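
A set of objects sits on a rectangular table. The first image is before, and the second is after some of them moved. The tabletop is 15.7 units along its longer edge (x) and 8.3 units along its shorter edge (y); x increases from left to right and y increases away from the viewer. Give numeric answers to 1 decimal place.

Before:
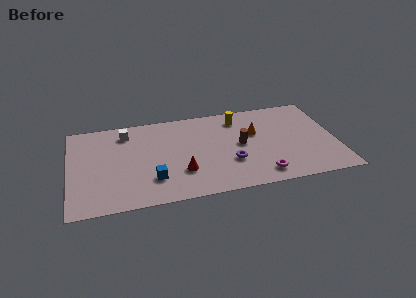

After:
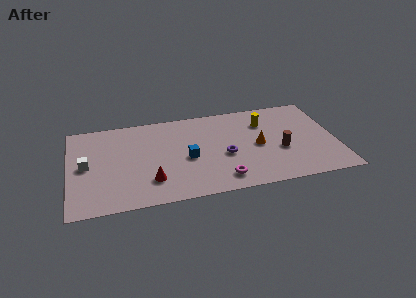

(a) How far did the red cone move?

1.8

The red cone was near (6.5, 2.5) before and (4.7, 2.1) after, so it travelled √(1.8² + 0.4²) ≈ 1.8 units.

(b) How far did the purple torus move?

0.8

The purple torus was near (9.4, 2.8) before and (9.1, 3.5) after, so it travelled √(0.3² + 0.7²) ≈ 0.8 units.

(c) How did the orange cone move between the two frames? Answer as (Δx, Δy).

(0.1, -1.2)

The orange cone was at about (11.0, 5.2) and moved to about (11.1, 4.0).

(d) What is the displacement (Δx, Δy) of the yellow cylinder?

(1.5, -0.7)

The yellow cylinder was at about (10.1, 6.8) and moved to about (11.6, 6.1).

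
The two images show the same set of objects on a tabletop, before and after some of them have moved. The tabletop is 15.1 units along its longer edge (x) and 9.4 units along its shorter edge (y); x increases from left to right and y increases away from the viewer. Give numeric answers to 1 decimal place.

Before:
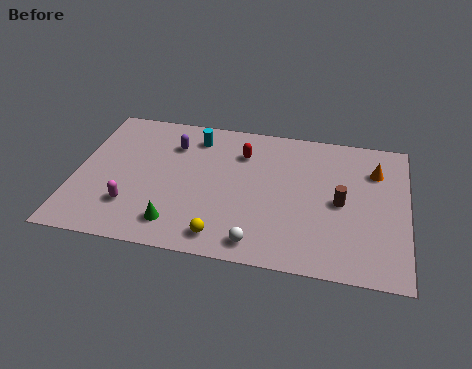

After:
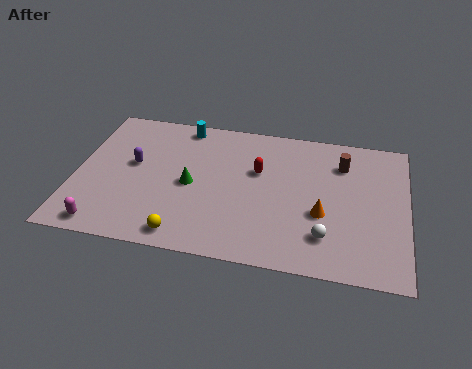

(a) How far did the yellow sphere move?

1.7

The yellow sphere moved from about (6.9, 1.3) to (5.2, 1.1), a distance of √(1.7² + 0.2²) ≈ 1.7.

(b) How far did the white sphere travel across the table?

3.2

From (8.5, 1.2) to (11.5, 2.2), the white sphere covered √(3.0² + 1.0²) ≈ 3.2 units.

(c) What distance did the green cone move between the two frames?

2.7

The green cone moved from about (4.8, 1.7) to (5.3, 4.4), a distance of √(0.5² + 2.7²) ≈ 2.7.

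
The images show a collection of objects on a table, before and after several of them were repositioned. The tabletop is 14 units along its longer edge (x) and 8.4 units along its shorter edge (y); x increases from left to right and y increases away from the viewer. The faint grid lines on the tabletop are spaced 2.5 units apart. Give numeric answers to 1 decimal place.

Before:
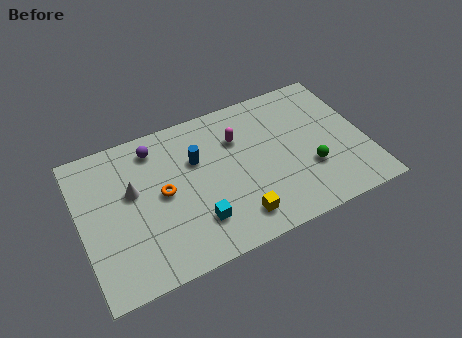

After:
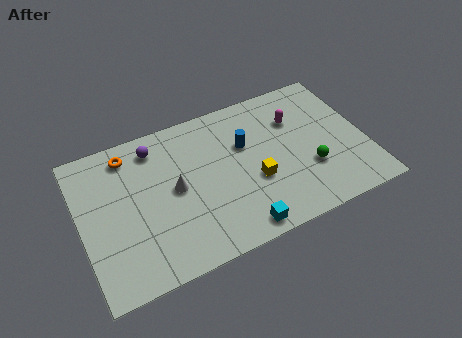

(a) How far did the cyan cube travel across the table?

2.2

From (5.4, 2.1) to (7.3, 0.9), the cyan cube covered √(1.9² + 1.2²) ≈ 2.2 units.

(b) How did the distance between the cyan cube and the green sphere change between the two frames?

-1.5

The distance was about 5.7 in the first image and 4.2 in the second, so they moved 1.5 units closer together.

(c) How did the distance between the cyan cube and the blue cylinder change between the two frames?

+1.2

Before: roughly 3.4 units apart; after: 4.6. That's 1.2 units further apart.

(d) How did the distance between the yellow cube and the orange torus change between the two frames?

+2.7

They were about 4.3 units apart before and 7.0 after — 2.7 units further apart.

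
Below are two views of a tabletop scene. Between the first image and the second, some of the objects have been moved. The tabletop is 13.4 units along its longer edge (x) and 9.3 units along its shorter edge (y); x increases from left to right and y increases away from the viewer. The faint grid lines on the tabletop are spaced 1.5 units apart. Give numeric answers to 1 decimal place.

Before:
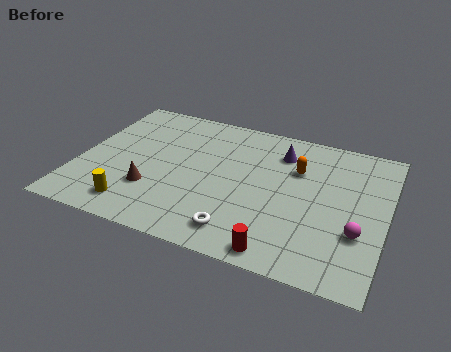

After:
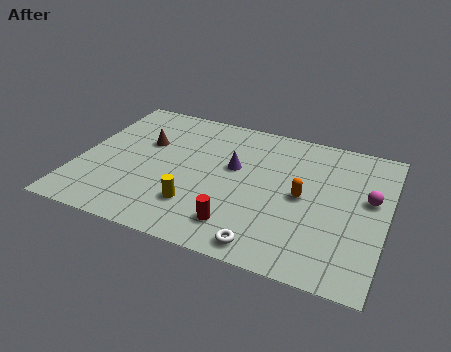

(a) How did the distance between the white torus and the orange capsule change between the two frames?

-1.4

They were about 5.2 units apart before and 3.8 after — 1.4 units closer together.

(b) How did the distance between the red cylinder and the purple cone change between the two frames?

-2.6

They were about 6.3 units apart before and 3.7 after — 2.6 units closer together.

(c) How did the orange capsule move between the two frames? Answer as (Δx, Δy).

(0.4, -1.7)

The orange capsule started near (9.4, 6.3) and ended near (9.8, 4.6).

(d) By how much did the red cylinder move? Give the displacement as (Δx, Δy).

(-1.9, 0.9)

The red cylinder started near (9.2, 0.9) and ended near (7.3, 1.8).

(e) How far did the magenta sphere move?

2.3

The magenta sphere moved from about (12.3, 3.1) to (12.6, 5.4), a distance of √(0.3² + 2.3²) ≈ 2.3.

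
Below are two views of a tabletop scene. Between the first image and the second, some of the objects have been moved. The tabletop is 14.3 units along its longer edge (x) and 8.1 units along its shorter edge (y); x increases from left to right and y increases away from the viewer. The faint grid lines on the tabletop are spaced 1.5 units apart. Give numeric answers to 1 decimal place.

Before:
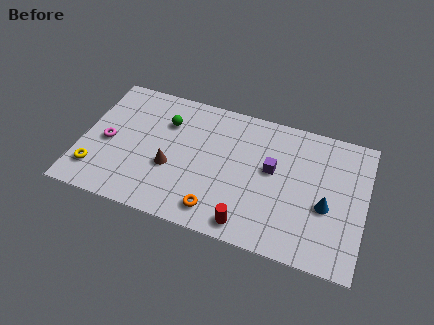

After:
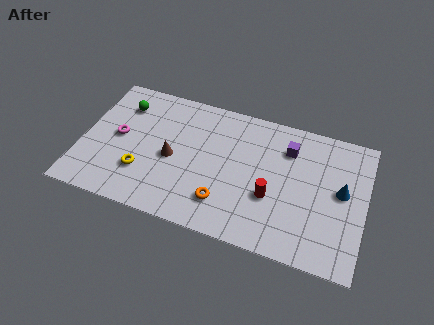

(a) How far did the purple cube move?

1.7

The purple cube moved from about (9.6, 4.6) to (10.3, 6.1), a distance of √(0.7² + 1.5²) ≈ 1.7.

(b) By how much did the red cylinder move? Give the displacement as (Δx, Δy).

(1.0, 2.0)

From the two frames, the red cylinder sits at roughly (8.7, 1.0) before and (9.7, 3.0) after.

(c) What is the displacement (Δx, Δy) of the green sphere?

(-2.3, 0.4)

From the two frames, the green sphere sits at roughly (4.1, 5.8) before and (1.8, 6.2) after.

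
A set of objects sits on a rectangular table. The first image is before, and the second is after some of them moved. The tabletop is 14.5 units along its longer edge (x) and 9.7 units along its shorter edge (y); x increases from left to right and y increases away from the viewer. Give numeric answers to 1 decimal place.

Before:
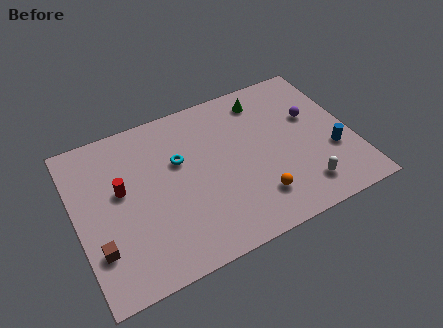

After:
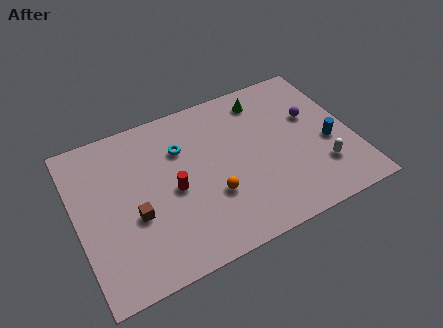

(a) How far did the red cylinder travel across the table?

2.8

The red cylinder was near (2.4, 5.6) before and (5.0, 4.5) after, so it travelled √(2.6² + 1.1²) ≈ 2.8 units.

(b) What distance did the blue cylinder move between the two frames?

0.6

The blue cylinder was near (13.3, 3.4) before and (13.2, 4.0) after, so it travelled √(0.1² + 0.6²) ≈ 0.6 units.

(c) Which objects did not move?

the purple sphere and the green cone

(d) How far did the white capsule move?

1.4

The white capsule was near (11.5, 1.8) before and (12.6, 2.6) after, so it travelled √(1.1² + 0.8²) ≈ 1.4 units.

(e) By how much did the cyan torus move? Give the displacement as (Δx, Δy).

(0.2, 0.7)

The cyan torus was at about (5.5, 6.1) and moved to about (5.7, 6.8).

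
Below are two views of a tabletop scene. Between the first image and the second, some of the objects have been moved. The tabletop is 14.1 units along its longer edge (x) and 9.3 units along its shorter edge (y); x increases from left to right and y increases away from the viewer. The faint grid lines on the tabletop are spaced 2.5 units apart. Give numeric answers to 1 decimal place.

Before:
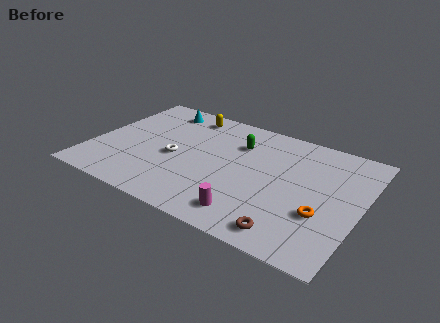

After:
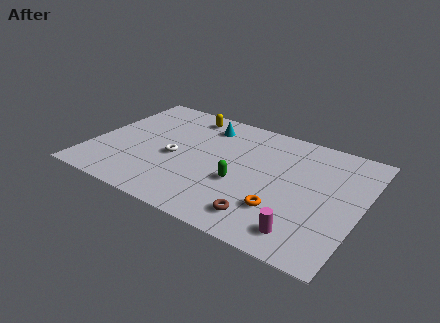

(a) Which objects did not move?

the yellow capsule and the white torus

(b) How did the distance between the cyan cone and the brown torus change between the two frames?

-3.3

They were about 10.4 units apart before and 7.1 after — 3.3 units closer together.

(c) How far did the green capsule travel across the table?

3.2

The green capsule moved from about (7.4, 6.7) to (8.0, 3.6), a distance of √(0.6² + 3.1²) ≈ 3.2.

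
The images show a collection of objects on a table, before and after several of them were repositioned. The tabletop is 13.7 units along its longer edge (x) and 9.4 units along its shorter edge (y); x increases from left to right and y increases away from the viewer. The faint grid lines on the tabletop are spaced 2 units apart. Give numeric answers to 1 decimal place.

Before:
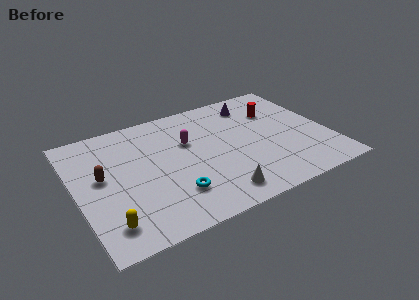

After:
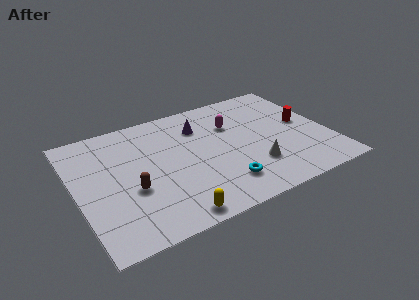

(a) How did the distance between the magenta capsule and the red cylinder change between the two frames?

-1.0

Before: roughly 5.0 units apart; after: 4.0. That's 1.0 units closer together.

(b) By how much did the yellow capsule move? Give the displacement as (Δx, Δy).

(3.3, -0.8)

The yellow capsule started near (1.3, 1.7) and ended near (4.6, 0.9).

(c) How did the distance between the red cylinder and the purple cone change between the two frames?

+4.3

Before: roughly 1.6 units apart; after: 5.9. That's 4.3 units further apart.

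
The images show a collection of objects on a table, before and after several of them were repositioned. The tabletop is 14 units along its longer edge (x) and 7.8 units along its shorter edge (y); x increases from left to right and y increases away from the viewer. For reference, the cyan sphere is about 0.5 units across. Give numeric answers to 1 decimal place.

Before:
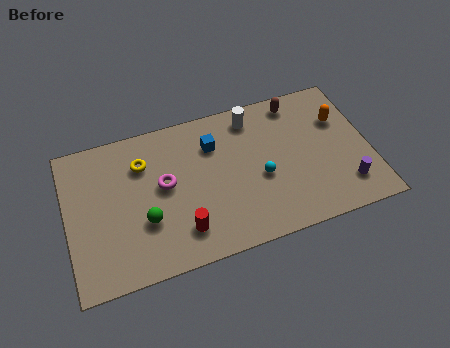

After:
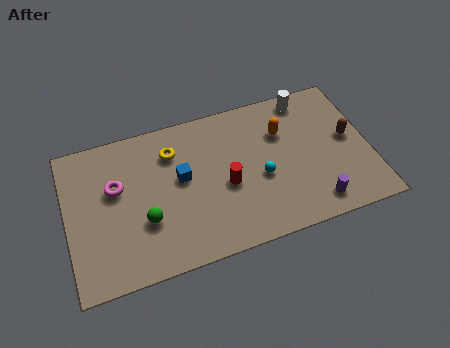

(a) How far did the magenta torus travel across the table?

2.3

The magenta torus was near (4.5, 4.3) before and (2.3, 4.8) after, so it travelled √(2.2² + 0.5²) ≈ 2.3 units.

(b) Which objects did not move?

the cyan sphere and the green sphere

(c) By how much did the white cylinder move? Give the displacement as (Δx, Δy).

(2.6, 0.3)

The white cylinder was at about (8.8, 6.6) and moved to about (11.4, 6.9).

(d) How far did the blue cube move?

2.1

The blue cube moved from about (6.9, 5.7) to (5.3, 4.4), a distance of √(1.6² + 1.3²) ≈ 2.1.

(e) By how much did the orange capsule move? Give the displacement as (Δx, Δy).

(-2.7, 0.1)

The orange capsule started near (12.8, 5.3) and ended near (10.1, 5.4).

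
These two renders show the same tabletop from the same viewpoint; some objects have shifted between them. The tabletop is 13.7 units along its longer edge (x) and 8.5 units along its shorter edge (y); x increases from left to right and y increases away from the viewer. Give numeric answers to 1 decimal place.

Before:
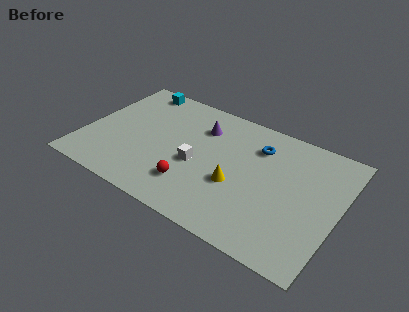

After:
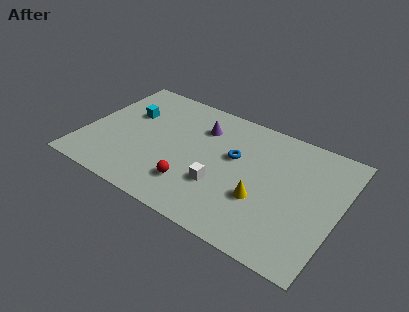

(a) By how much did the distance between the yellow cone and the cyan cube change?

+0.5

They were about 7.6 units apart before and 8.1 after — 0.5 units further apart.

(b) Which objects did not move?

the purple cone and the red sphere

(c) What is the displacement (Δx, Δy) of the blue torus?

(-1.1, -1.3)

The blue torus was at about (9.1, 6.4) and moved to about (8.0, 5.1).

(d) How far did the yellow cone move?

1.4

The yellow cone moved from about (8.4, 3.3) to (9.8, 3.0), a distance of √(1.4² + 0.3²) ≈ 1.4.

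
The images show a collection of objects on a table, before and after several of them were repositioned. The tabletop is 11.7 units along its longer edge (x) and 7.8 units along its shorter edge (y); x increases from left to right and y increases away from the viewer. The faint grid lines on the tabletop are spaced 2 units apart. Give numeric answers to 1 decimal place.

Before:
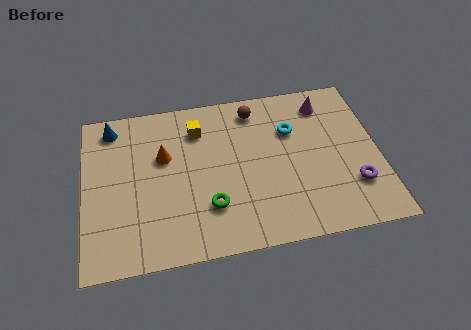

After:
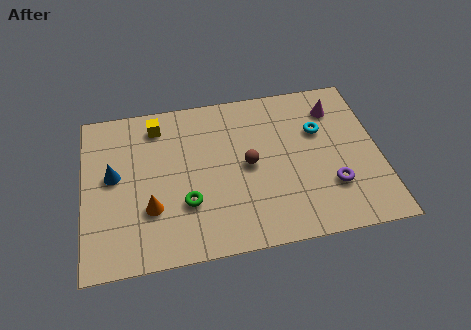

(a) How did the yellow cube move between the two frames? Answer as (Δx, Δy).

(-1.6, 0.5)

The yellow cube was at about (4.6, 6.0) and moved to about (3.0, 6.5).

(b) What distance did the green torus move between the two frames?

0.9

The green torus moved from about (4.9, 2.2) to (4.0, 2.5), a distance of √(0.9² + 0.3²) ≈ 0.9.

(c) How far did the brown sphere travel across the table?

2.7

From (6.9, 6.6) to (6.5, 3.9), the brown sphere covered √(0.4² + 2.7²) ≈ 2.7 units.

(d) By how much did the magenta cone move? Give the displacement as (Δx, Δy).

(0.4, -0.3)

The magenta cone was at about (9.7, 6.4) and moved to about (10.1, 6.1).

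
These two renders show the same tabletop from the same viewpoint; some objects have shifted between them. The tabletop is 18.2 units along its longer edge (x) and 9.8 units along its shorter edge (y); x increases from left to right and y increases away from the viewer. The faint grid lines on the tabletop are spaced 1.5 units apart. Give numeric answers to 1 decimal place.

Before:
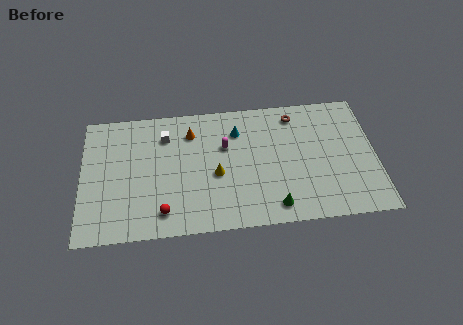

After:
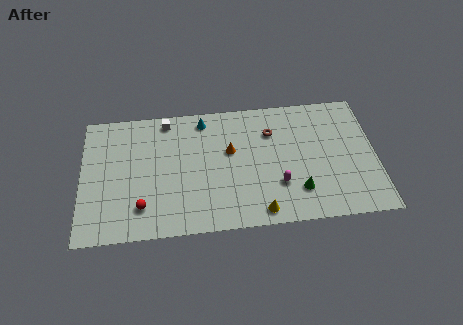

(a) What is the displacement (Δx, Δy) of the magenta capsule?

(3.2, -3.3)

The magenta capsule was at about (8.9, 6.3) and moved to about (12.1, 3.0).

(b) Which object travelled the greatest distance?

the magenta capsule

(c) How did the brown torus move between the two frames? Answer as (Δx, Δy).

(-1.5, -1.2)

The brown torus started near (13.3, 8.3) and ended near (11.8, 7.1).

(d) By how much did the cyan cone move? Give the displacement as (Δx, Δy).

(-2.1, 1.1)

The cyan cone started near (9.7, 7.4) and ended near (7.6, 8.5).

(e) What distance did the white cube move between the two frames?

1.2

The white cube was near (5.2, 7.5) before and (5.3, 8.7) after, so it travelled √(0.1² + 1.2²) ≈ 1.2 units.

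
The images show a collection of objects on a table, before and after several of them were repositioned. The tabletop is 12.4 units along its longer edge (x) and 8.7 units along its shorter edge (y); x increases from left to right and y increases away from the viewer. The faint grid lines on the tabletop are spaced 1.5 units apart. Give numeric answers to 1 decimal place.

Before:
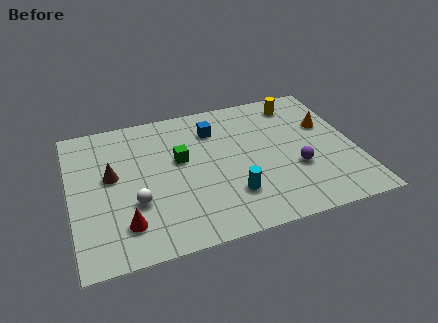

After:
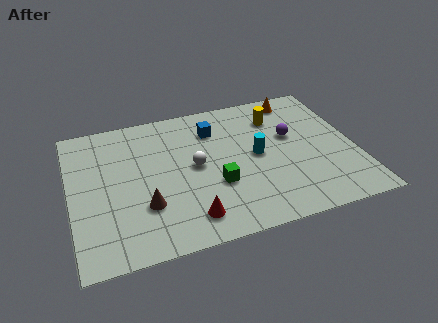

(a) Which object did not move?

the blue cube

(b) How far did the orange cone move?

2.4

From (11.3, 5.5) to (10.2, 7.6), the orange cone covered √(1.1² + 2.1²) ≈ 2.4 units.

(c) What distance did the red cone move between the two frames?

2.7

From (2.2, 1.9) to (4.9, 1.5), the red cone covered √(2.7² + 0.4²) ≈ 2.7 units.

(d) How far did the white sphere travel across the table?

3.1

From (2.7, 3.0) to (5.4, 4.5), the white sphere covered √(2.7² + 1.5²) ≈ 3.1 units.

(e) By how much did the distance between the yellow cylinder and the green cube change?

-1.2

They were about 5.8 units apart before and 4.6 after — 1.2 units closer together.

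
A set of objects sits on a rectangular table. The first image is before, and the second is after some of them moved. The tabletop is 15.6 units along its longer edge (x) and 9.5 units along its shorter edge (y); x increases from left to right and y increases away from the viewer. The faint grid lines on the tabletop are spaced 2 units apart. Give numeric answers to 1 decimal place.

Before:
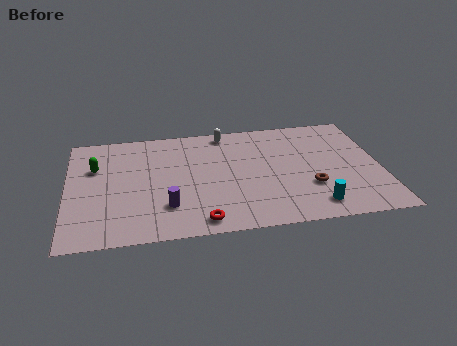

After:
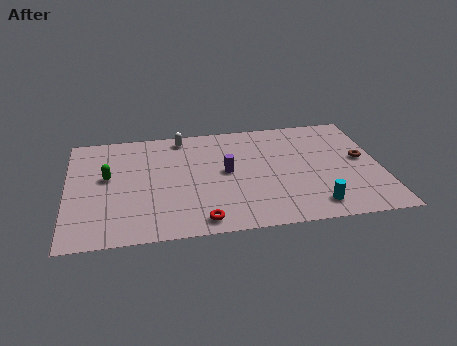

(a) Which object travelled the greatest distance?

the purple cylinder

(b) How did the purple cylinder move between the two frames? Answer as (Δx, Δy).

(3.0, 2.5)

The purple cylinder started near (4.9, 2.5) and ended near (7.9, 5.0).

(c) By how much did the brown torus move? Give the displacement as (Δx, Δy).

(2.7, 2.0)

The brown torus started near (12.0, 3.1) and ended near (14.7, 5.1).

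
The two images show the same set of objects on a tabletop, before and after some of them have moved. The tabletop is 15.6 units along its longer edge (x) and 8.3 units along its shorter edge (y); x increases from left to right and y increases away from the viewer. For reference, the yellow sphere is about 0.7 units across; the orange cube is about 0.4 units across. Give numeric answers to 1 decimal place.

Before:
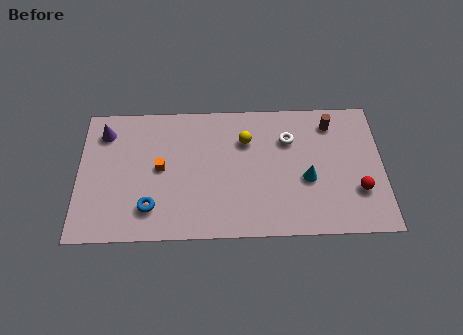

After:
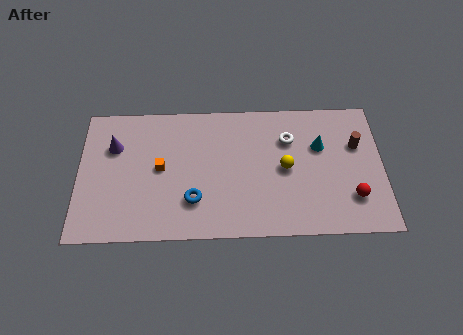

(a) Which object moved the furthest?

the yellow sphere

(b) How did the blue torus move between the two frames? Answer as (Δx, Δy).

(2.2, 0.4)

From the two frames, the blue torus sits at roughly (3.7, 1.9) before and (5.9, 2.3) after.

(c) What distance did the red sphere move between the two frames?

0.5

The red sphere moved from about (14.3, 2.6) to (14.0, 2.2), a distance of √(0.3² + 0.4²) ≈ 0.5.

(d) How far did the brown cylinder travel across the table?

1.9

The brown cylinder was near (13.0, 6.8) before and (14.3, 5.4) after, so it travelled √(1.3² + 1.4²) ≈ 1.9 units.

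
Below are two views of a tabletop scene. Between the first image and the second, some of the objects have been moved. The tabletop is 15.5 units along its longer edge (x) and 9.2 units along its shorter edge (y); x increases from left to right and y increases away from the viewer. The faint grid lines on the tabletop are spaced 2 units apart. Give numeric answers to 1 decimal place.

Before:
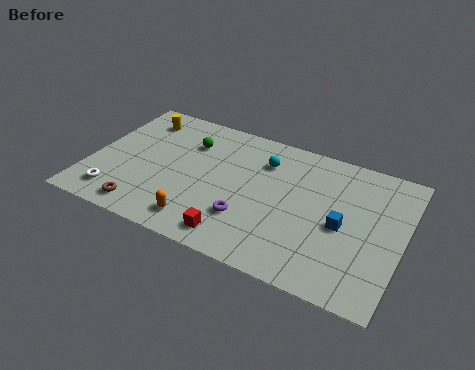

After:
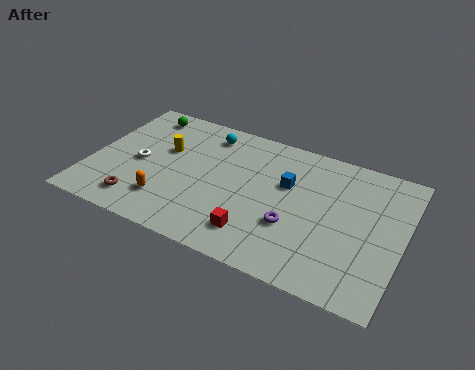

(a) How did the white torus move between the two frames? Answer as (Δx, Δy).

(0.8, 2.7)

The white torus started near (1.6, 1.6) and ended near (2.4, 4.3).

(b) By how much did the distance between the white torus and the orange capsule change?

-1.6

They were about 4.3 units apart before and 2.7 after — 1.6 units closer together.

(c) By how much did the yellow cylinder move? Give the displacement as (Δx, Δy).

(1.6, -1.8)

From the two frames, the yellow cylinder sits at roughly (1.9, 7.5) before and (3.5, 5.7) after.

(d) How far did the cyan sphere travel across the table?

3.1

The cyan sphere moved from about (8.4, 6.9) to (5.4, 7.7), a distance of √(3.0² + 0.8²) ≈ 3.1.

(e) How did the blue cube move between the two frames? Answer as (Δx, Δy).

(-2.9, 1.6)

From the two frames, the blue cube sits at roughly (12.6, 4.2) before and (9.7, 5.8) after.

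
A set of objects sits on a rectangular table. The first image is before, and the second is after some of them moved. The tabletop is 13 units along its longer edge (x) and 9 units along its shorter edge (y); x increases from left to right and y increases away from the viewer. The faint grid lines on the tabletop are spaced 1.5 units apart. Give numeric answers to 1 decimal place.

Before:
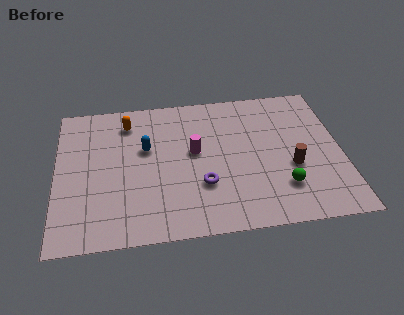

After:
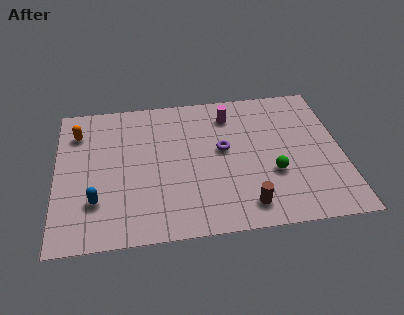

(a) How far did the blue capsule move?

3.8

From (4.1, 5.5) to (1.8, 2.5), the blue capsule covered √(2.3² + 3.0²) ≈ 3.8 units.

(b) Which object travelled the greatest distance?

the blue capsule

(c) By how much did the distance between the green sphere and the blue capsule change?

+1.1

The distance was about 6.9 in the first image and 8.0 in the second, so they moved 1.1 units further apart.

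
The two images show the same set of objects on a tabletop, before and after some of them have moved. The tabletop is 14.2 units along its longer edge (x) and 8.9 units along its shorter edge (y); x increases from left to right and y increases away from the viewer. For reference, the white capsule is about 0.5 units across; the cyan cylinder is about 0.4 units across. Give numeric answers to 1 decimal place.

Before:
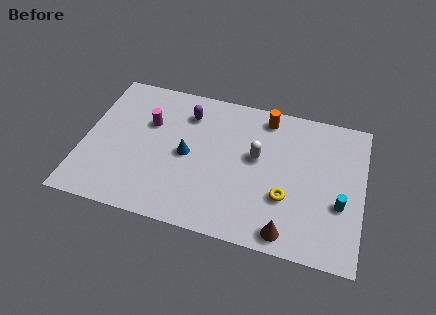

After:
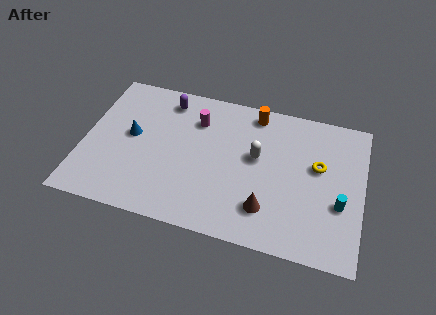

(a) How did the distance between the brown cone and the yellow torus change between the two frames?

+2.0

They were about 2.0 units apart before and 4.0 after — 2.0 units further apart.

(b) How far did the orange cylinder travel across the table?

0.6

The orange cylinder moved from about (9.1, 7.7) to (8.5, 7.8), a distance of √(0.6² + 0.1²) ≈ 0.6.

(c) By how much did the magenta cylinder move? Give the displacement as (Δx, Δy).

(2.4, 0.8)

From the two frames, the magenta cylinder sits at roughly (3.2, 5.8) before and (5.6, 6.6) after.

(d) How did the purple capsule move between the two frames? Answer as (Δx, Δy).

(-1.1, 0.6)

The purple capsule started near (5.1, 6.9) and ended near (4.0, 7.5).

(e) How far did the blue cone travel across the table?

2.9

From (5.3, 4.3) to (2.4, 4.8), the blue cone covered √(2.9² + 0.5²) ≈ 2.9 units.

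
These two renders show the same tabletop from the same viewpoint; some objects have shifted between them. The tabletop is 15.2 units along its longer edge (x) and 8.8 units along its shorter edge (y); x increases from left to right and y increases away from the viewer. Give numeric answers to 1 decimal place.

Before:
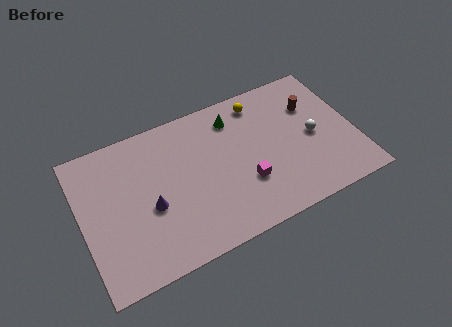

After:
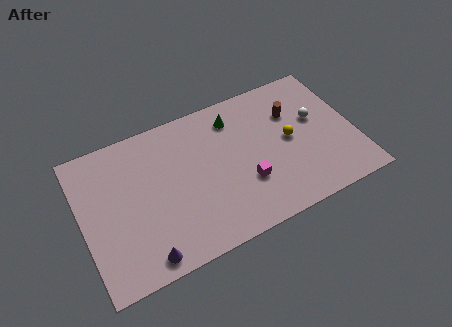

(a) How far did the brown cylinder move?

1.1

From (13.1, 6.1) to (12.0, 6.1), the brown cylinder covered √(1.1² + 0.0²) ≈ 1.1 units.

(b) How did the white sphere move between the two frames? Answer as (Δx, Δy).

(0.3, 1.0)

From the two frames, the white sphere sits at roughly (12.9, 4.2) before and (13.2, 5.2) after.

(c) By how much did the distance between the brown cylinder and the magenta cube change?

-0.8

The distance was about 5.3 in the first image and 4.5 in the second, so they moved 0.8 units closer together.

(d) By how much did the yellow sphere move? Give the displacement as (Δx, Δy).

(1.3, -3.0)

The yellow sphere was at about (10.3, 7.5) and moved to about (11.6, 4.5).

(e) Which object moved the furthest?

the yellow sphere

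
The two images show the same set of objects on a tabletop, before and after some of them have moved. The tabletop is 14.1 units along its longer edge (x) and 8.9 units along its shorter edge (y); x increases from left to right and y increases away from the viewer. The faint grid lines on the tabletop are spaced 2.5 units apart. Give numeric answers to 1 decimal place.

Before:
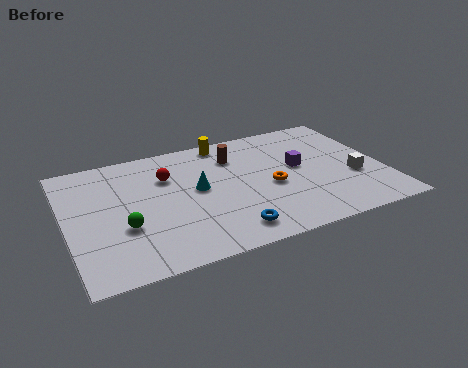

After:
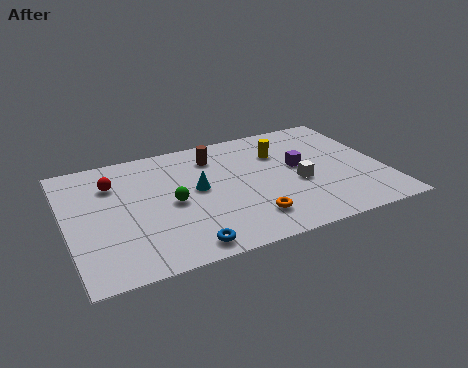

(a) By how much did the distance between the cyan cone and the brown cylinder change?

-0.3

Before: roughly 2.7 units apart; after: 2.4. That's 0.3 units closer together.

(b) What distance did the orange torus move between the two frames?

2.3

The orange torus was near (9.0, 3.9) before and (7.8, 1.9) after, so it travelled √(1.2² + 2.0²) ≈ 2.3 units.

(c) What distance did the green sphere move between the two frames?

2.4

The green sphere was near (2.4, 3.2) before and (4.6, 4.2) after, so it travelled √(2.2² + 1.0²) ≈ 2.4 units.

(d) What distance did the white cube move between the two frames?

2.5

From (12.7, 3.3) to (10.2, 3.7), the white cube covered √(2.5² + 0.4²) ≈ 2.5 units.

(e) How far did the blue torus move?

2.0

From (6.8, 1.4) to (4.8, 1.0), the blue torus covered √(2.0² + 0.4²) ≈ 2.0 units.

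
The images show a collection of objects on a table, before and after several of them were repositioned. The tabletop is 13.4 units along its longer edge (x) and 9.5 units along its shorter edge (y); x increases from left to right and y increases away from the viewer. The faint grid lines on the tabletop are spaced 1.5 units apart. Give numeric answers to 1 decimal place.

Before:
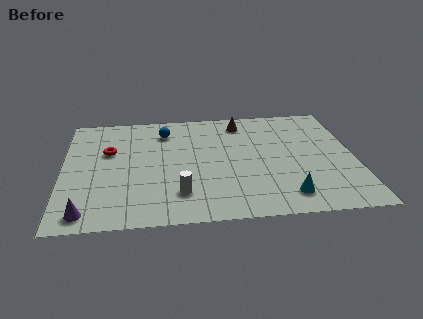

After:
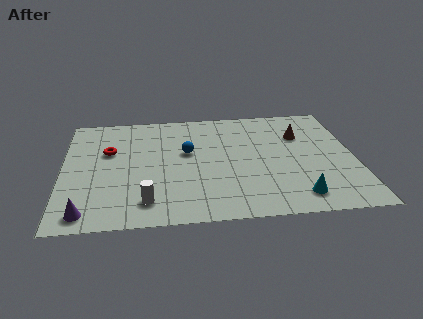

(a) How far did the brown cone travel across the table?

3.0

The brown cone was near (8.3, 8.0) before and (11.0, 6.6) after, so it travelled √(2.7² + 1.4²) ≈ 3.0 units.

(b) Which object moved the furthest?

the brown cone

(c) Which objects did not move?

the purple cone and the red torus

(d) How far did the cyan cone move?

0.5

The cyan cone moved from about (10.1, 1.6) to (10.6, 1.5), a distance of √(0.5² + 0.1²) ≈ 0.5.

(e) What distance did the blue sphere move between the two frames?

2.1

The blue sphere was near (4.7, 7.5) before and (5.7, 5.6) after, so it travelled √(1.0² + 1.9²) ≈ 2.1 units.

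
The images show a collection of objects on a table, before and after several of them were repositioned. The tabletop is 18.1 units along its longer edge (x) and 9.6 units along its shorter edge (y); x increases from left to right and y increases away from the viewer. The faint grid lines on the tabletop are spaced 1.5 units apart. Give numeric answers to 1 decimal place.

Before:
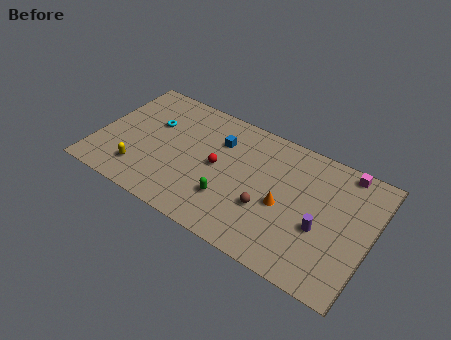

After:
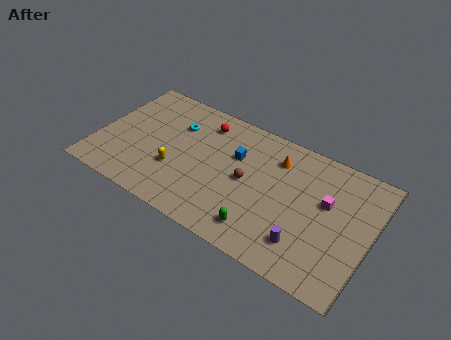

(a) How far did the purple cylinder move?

1.8

The purple cylinder was near (15.0, 3.8) before and (14.2, 2.2) after, so it travelled √(0.8² + 1.6²) ≈ 1.8 units.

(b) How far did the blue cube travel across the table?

1.3

The blue cube moved from about (7.8, 6.9) to (9.0, 6.3), a distance of √(1.2² + 0.6²) ≈ 1.3.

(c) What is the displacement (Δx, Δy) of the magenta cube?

(-0.8, -2.9)

The magenta cube was at about (15.9, 8.7) and moved to about (15.1, 5.8).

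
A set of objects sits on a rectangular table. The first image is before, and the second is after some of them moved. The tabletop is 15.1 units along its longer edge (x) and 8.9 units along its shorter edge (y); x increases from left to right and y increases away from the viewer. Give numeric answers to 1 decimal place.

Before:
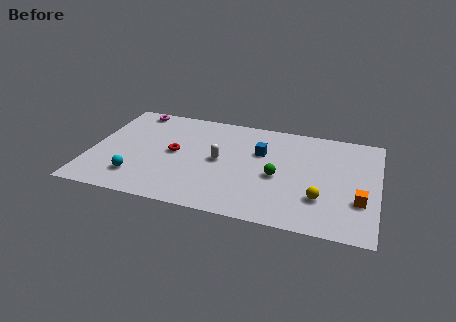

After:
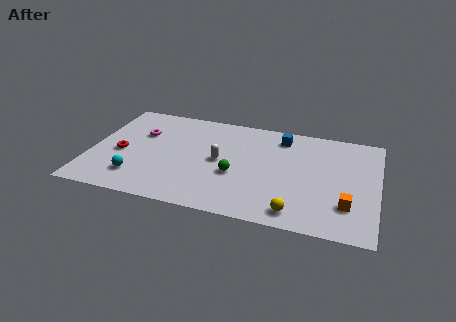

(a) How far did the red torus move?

2.9

From (4.4, 4.6) to (1.6, 3.9), the red torus covered √(2.8² + 0.7²) ≈ 2.9 units.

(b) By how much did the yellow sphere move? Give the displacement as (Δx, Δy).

(-1.2, -1.4)

From the two frames, the yellow sphere sits at roughly (12.2, 2.6) before and (11.0, 1.2) after.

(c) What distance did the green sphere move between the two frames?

2.2

From (9.9, 3.9) to (7.7, 3.5), the green sphere covered √(2.2² + 0.4²) ≈ 2.2 units.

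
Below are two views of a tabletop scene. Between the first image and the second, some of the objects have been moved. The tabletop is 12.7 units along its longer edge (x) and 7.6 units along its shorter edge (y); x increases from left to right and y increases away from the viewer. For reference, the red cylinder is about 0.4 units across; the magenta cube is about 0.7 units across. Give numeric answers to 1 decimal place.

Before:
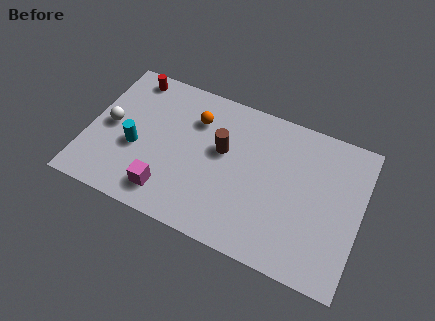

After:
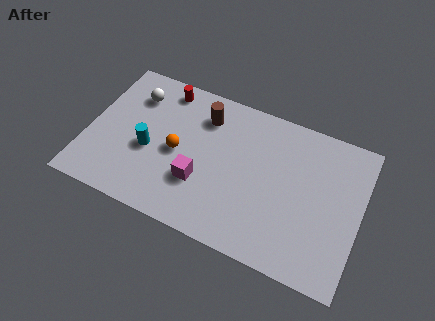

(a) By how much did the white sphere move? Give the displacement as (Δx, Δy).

(0.9, 2.0)

The white sphere was at about (1.0, 3.8) and moved to about (1.9, 5.8).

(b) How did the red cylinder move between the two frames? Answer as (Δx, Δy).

(1.6, -0.1)

The red cylinder started near (1.6, 6.7) and ended near (3.2, 6.6).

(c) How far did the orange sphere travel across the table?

2.1

The orange sphere was near (4.8, 5.6) before and (4.2, 3.6) after, so it travelled √(0.6² + 2.0²) ≈ 2.1 units.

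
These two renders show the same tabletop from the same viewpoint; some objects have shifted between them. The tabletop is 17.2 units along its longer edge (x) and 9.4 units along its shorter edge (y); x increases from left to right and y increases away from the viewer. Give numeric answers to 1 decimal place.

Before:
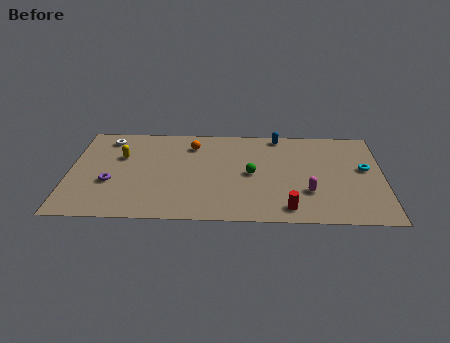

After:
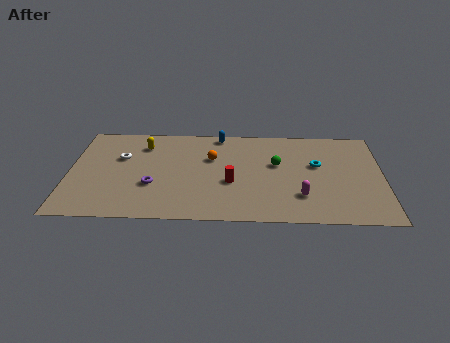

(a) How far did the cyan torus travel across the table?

2.6

From (16.2, 5.3) to (13.6, 5.6), the cyan torus covered √(2.6² + 0.3²) ≈ 2.6 units.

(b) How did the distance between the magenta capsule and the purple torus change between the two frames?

-2.7

The distance was about 10.8 in the first image and 8.1 in the second, so they moved 2.7 units closer together.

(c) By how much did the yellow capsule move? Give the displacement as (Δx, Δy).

(1.2, 1.2)

The yellow capsule was at about (2.8, 6.1) and moved to about (4.0, 7.3).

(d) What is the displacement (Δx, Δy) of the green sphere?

(1.4, 1.0)

From the two frames, the green sphere sits at roughly (10.0, 4.6) before and (11.4, 5.6) after.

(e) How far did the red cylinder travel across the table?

3.9

From (12.0, 1.3) to (8.9, 3.7), the red cylinder covered √(3.1² + 2.4²) ≈ 3.9 units.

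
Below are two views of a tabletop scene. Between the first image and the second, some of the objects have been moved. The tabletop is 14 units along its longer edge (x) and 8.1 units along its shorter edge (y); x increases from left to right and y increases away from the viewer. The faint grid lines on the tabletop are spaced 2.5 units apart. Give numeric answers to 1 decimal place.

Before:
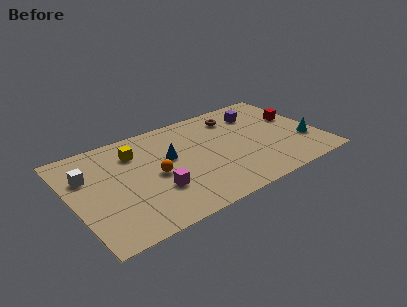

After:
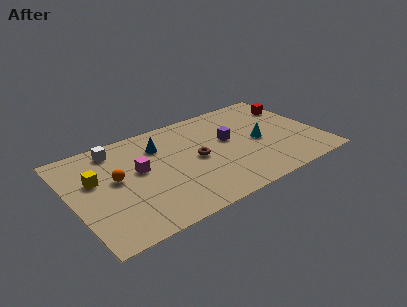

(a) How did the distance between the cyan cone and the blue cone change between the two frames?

-2.0

The distance was about 7.8 in the first image and 5.8 in the second, so they moved 2.0 units closer together.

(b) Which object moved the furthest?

the brown torus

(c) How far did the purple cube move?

2.5

The purple cube moved from about (11.0, 6.2) to (9.0, 4.7), a distance of √(2.0² + 1.5²) ≈ 2.5.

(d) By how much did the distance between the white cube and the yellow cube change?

-0.5

Before: roughly 2.9 units apart; after: 2.4. That's 0.5 units closer together.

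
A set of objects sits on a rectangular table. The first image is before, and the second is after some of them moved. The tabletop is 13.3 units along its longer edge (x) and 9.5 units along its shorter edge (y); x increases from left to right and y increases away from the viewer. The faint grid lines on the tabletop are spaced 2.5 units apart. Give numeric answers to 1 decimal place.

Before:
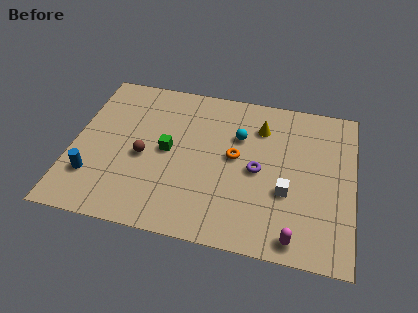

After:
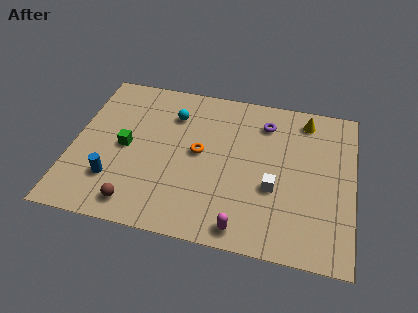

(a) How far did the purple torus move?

3.0

The purple torus was near (8.8, 4.5) before and (9.0, 7.5) after, so it travelled √(0.2² + 3.0²) ≈ 3.0 units.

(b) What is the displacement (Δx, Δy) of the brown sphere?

(-0.1, -2.9)

The brown sphere started near (3.4, 4.2) and ended near (3.3, 1.3).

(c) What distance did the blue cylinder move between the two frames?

1.0

The blue cylinder moved from about (1.1, 2.5) to (2.1, 2.5), a distance of √(1.0² + 0.0²) ≈ 1.0.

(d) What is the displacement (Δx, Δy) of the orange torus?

(-1.7, -0.1)

The orange torus started near (7.7, 5.1) and ended near (6.0, 5.0).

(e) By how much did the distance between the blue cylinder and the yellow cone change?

+1.4

Before: roughly 9.0 units apart; after: 10.4. That's 1.4 units further apart.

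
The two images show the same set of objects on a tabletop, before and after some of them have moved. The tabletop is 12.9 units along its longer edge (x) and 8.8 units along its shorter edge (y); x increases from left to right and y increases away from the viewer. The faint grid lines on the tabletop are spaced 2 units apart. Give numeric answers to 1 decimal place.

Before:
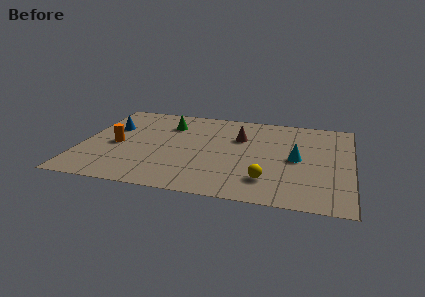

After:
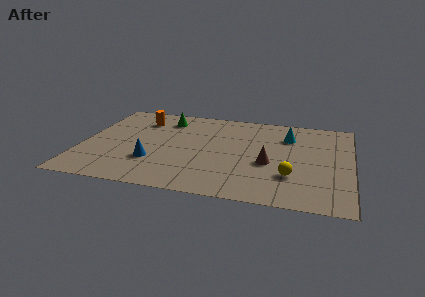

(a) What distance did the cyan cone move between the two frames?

2.3

From (10.3, 4.3) to (9.8, 6.5), the cyan cone covered √(0.5² + 2.2²) ≈ 2.3 units.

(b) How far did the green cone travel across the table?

0.5

The green cone was near (4.0, 6.6) before and (3.8, 7.1) after, so it travelled √(0.2² + 0.5²) ≈ 0.5 units.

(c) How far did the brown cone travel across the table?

2.7

The brown cone moved from about (7.5, 5.9) to (9.0, 3.6), a distance of √(1.5² + 2.3²) ≈ 2.7.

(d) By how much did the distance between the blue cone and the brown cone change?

-0.6

They were about 6.2 units apart before and 5.6 after — 0.6 units closer together.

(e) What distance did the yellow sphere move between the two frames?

1.3

The yellow sphere was near (9.0, 2.0) before and (10.1, 2.6) after, so it travelled √(1.1² + 0.6²) ≈ 1.3 units.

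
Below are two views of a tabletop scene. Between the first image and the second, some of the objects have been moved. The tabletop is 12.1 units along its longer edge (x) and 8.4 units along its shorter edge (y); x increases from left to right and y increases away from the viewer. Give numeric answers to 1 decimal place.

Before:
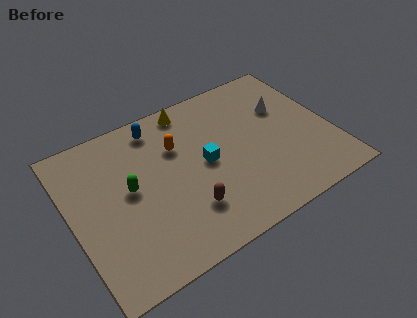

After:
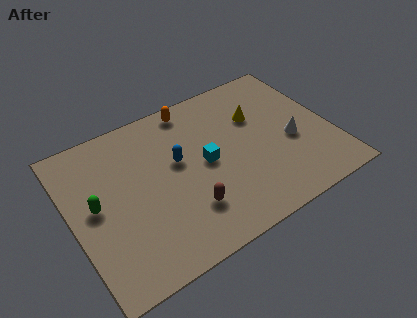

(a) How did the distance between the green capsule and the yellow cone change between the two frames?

+3.4

The distance was about 4.5 in the first image and 7.9 in the second, so they moved 3.4 units further apart.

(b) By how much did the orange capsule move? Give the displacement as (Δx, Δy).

(1.0, 1.8)

From the two frames, the orange capsule sits at roughly (5.1, 5.7) before and (6.1, 7.5) after.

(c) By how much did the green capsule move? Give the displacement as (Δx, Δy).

(-1.6, -0.1)

The green capsule started near (2.7, 4.5) and ended near (1.1, 4.4).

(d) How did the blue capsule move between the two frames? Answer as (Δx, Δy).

(0.6, -2.3)

The blue capsule started near (4.4, 7.2) and ended near (5.0, 4.9).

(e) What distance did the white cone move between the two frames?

2.0

The white cone moved from about (10.2, 5.5) to (10.2, 3.5), a distance of √(0.0² + 2.0²) ≈ 2.0.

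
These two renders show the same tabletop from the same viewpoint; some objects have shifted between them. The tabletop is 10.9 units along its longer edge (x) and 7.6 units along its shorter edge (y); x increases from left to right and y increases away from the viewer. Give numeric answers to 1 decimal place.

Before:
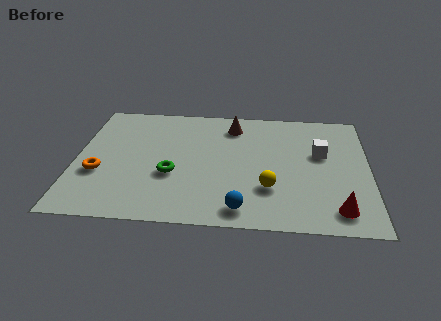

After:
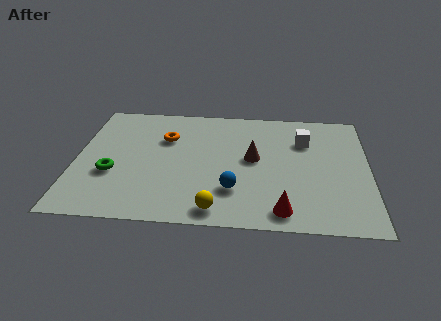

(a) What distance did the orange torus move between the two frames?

3.4

From (0.9, 2.8) to (3.3, 5.2), the orange torus covered √(2.4² + 2.4²) ≈ 3.4 units.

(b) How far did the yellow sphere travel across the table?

2.4

The yellow sphere moved from about (7.2, 2.3) to (5.3, 0.9), a distance of √(1.9² + 1.4²) ≈ 2.4.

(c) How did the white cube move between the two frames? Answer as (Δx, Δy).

(-0.6, 0.8)

From the two frames, the white cube sits at roughly (9.1, 4.6) before and (8.5, 5.4) after.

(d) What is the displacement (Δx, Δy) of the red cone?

(-2.0, -0.2)

The red cone was at about (9.7, 1.2) and moved to about (7.7, 1.0).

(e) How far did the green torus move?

2.2

The green torus was near (3.6, 2.9) before and (1.4, 2.8) after, so it travelled √(2.2² + 0.1²) ≈ 2.2 units.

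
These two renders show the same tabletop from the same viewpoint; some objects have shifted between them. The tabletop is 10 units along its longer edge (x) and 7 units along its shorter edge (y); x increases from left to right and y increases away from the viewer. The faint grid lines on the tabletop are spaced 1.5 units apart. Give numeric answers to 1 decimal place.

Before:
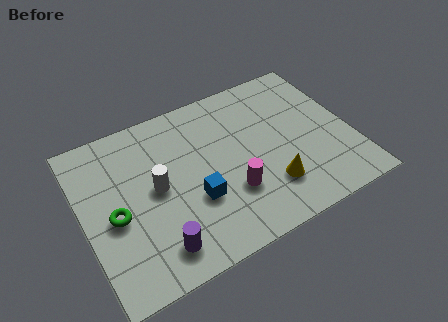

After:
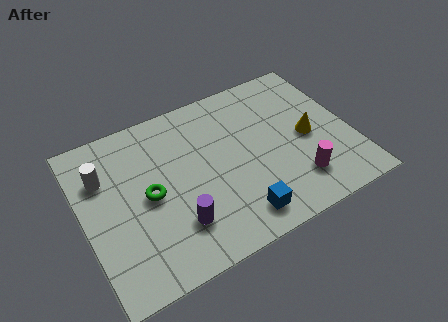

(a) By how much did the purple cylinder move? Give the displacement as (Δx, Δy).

(0.8, 0.6)

The purple cylinder was at about (2.4, 1.2) and moved to about (3.2, 1.8).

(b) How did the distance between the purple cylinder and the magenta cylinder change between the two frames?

+1.4

The distance was about 3.1 in the first image and 4.5 in the second, so they moved 1.4 units further apart.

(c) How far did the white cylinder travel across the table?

2.2

The white cylinder was near (2.7, 3.6) before and (0.9, 4.9) after, so it travelled √(1.8² + 1.3²) ≈ 2.2 units.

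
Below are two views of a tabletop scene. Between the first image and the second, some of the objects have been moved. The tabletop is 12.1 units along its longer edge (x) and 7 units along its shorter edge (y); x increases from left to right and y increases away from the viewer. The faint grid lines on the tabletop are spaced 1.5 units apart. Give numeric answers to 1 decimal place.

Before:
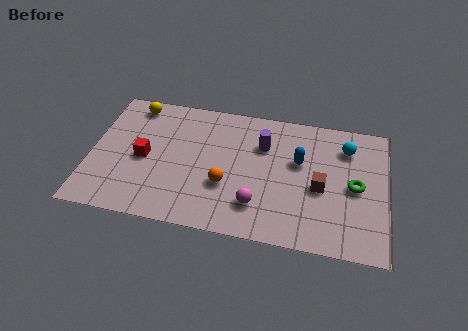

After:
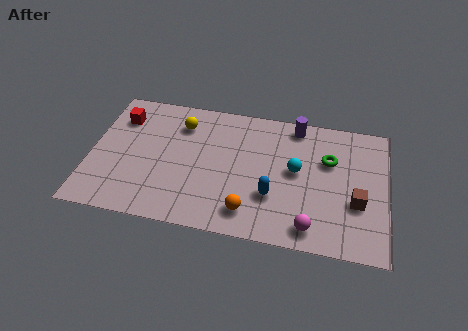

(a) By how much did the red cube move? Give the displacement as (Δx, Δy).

(-1.1, 2.0)

The red cube started near (2.2, 3.3) and ended near (1.1, 5.3).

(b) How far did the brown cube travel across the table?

1.6

The brown cube was near (9.4, 3.1) before and (10.9, 2.6) after, so it travelled √(1.5² + 0.5²) ≈ 1.6 units.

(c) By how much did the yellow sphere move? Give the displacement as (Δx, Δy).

(2.0, -0.7)

From the two frames, the yellow sphere sits at roughly (1.6, 6.1) before and (3.6, 5.4) after.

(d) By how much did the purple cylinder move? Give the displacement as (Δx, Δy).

(1.3, 1.3)

The purple cylinder started near (7.0, 4.9) and ended near (8.3, 6.2).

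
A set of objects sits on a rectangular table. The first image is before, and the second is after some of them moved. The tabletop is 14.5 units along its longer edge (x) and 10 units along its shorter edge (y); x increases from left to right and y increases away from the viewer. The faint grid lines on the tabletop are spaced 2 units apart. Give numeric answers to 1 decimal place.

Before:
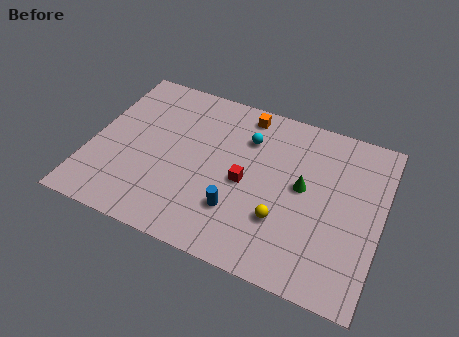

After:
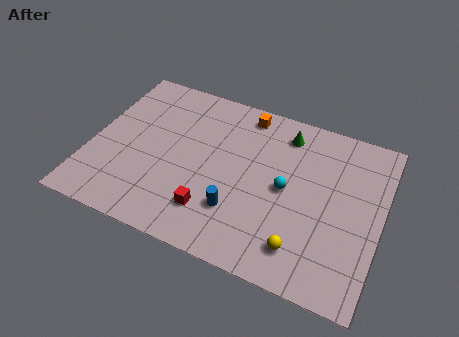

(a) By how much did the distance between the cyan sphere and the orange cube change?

+3.0

The distance was about 1.5 in the first image and 4.5 in the second, so they moved 3.0 units further apart.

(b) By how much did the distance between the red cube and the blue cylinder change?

-0.5

The distance was about 1.8 in the first image and 1.3 in the second, so they moved 0.5 units closer together.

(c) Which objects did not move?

the orange cube and the blue cylinder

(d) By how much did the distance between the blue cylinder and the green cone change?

+1.8

They were about 4.0 units apart before and 5.8 after — 1.8 units further apart.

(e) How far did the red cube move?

2.7

The red cube moved from about (7.8, 4.6) to (6.4, 2.3), a distance of √(1.4² + 2.3²) ≈ 2.7.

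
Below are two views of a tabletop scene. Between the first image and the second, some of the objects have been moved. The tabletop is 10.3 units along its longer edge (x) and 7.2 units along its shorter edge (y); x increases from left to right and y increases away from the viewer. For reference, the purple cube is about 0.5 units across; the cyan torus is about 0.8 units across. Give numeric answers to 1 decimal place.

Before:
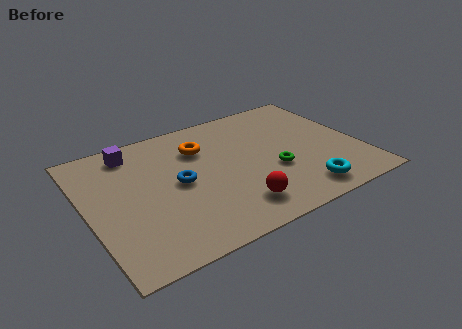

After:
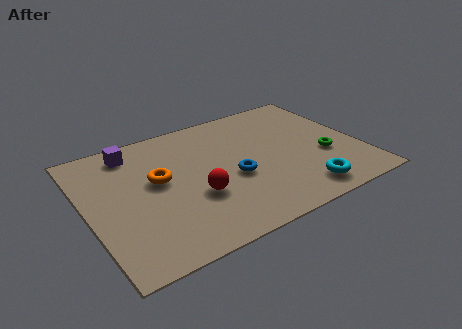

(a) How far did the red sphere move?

1.8

From (5.2, 1.4) to (3.9, 2.6), the red sphere covered √(1.3² + 1.2²) ≈ 1.8 units.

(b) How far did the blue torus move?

2.1

The blue torus was near (3.4, 3.6) before and (5.4, 3.0) after, so it travelled √(2.0² + 0.6²) ≈ 2.1 units.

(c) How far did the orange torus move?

2.1

The orange torus moved from about (4.5, 5.2) to (2.7, 4.1), a distance of √(1.8² + 1.1²) ≈ 2.1.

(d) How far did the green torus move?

2.0

The green torus was near (6.9, 2.7) before and (8.9, 2.7) after, so it travelled √(2.0² + 0.0²) ≈ 2.0 units.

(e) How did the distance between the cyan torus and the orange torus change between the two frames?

+0.6

The distance was about 5.2 in the first image and 5.8 in the second, so they moved 0.6 units further apart.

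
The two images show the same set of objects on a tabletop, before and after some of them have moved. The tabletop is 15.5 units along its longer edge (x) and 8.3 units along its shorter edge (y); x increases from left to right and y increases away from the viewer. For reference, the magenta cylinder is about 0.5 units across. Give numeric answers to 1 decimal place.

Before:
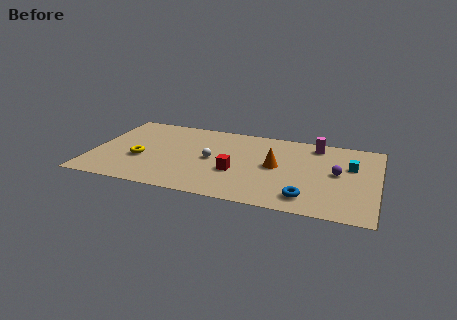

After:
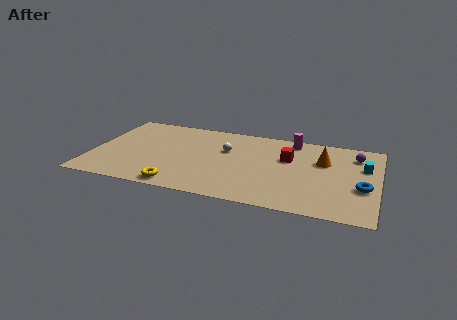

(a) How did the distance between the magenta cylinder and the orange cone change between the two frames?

-0.9

The distance was about 3.4 in the first image and 2.5 in the second, so they moved 0.9 units closer together.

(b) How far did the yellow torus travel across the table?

3.3

From (2.7, 3.2) to (5.0, 0.9), the yellow torus covered √(2.3² + 2.3²) ≈ 3.3 units.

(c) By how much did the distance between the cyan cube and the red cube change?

-2.4

Before: roughly 6.5 units apart; after: 4.1. That's 2.4 units closer together.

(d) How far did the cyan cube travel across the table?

0.7

The cyan cube moved from about (14.0, 5.3) to (14.7, 5.4), a distance of √(0.7² + 0.1²) ≈ 0.7.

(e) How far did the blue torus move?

3.4

The blue torus was near (11.8, 1.5) before and (14.7, 3.2) after, so it travelled √(2.9² + 1.7²) ≈ 3.4 units.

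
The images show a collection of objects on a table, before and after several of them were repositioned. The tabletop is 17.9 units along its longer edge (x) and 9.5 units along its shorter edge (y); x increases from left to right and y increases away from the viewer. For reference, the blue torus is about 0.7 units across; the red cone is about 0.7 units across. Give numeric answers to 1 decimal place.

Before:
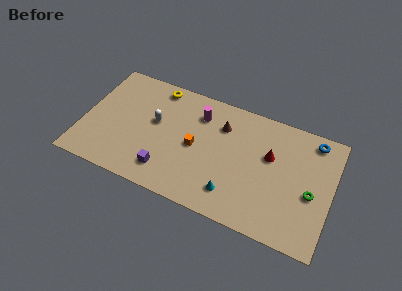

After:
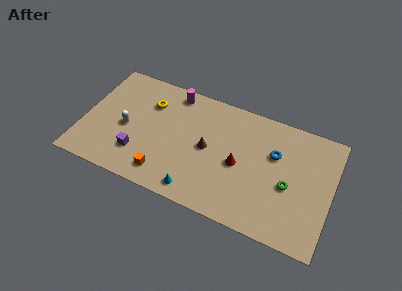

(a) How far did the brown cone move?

2.3

The brown cone moved from about (9.8, 7.0) to (9.0, 4.8), a distance of √(0.8² + 2.2²) ≈ 2.3.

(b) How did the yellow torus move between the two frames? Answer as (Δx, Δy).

(-0.4, -1.5)

The yellow torus started near (4.9, 8.4) and ended near (4.5, 6.9).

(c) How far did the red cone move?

2.6

The red cone moved from about (13.4, 5.9) to (11.3, 4.4), a distance of √(2.1² + 1.5²) ≈ 2.6.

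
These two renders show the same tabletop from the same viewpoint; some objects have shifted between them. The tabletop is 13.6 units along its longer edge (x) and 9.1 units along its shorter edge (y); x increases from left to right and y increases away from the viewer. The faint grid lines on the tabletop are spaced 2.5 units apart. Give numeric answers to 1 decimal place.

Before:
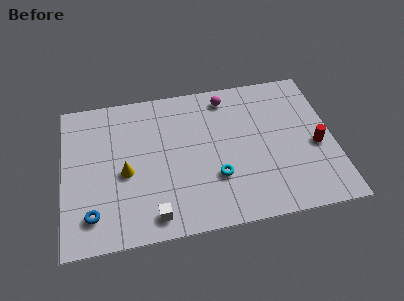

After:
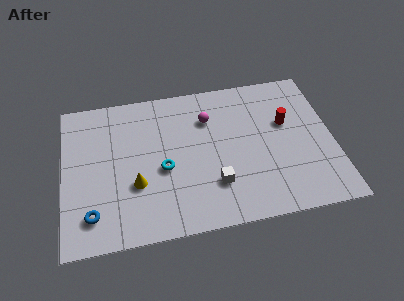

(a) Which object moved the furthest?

the white cube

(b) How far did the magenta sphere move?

1.6

The magenta sphere moved from about (8.4, 7.8) to (7.4, 6.6), a distance of √(1.0² + 1.2²) ≈ 1.6.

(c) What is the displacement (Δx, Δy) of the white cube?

(3.1, 1.3)

The white cube started near (4.4, 1.2) and ended near (7.5, 2.5).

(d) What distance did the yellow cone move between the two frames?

0.9

The yellow cone was near (3.1, 4.0) before and (3.6, 3.2) after, so it travelled √(0.5² + 0.8²) ≈ 0.9 units.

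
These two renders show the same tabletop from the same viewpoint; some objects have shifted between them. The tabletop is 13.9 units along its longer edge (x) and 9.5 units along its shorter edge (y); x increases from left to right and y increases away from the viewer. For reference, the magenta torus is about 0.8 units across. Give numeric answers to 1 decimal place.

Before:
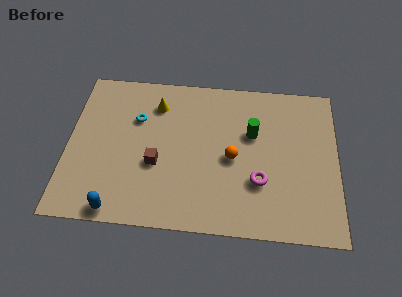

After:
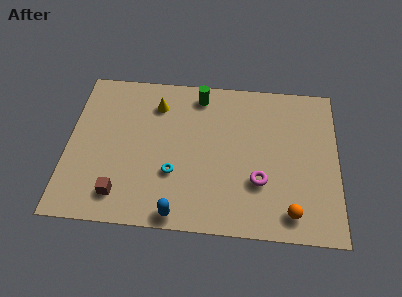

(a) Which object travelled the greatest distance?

the orange sphere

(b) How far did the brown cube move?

2.7

From (4.6, 3.7) to (2.8, 1.7), the brown cube covered √(1.8² + 2.0²) ≈ 2.7 units.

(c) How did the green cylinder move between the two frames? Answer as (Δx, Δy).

(-2.8, 2.2)

The green cylinder was at about (9.5, 6.0) and moved to about (6.7, 8.2).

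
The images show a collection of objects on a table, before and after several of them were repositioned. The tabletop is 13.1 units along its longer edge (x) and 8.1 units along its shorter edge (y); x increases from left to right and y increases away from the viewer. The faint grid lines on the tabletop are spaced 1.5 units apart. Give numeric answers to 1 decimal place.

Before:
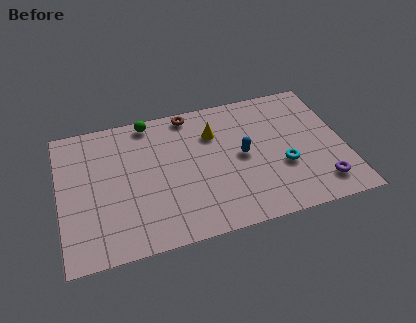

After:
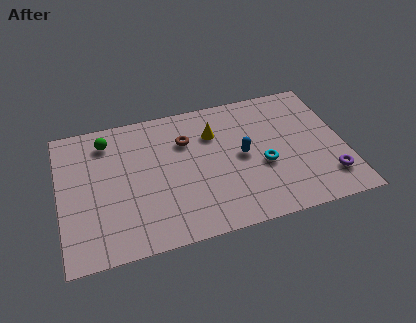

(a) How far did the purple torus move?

0.5

The purple torus moved from about (11.8, 1.5) to (12.2, 1.8), a distance of √(0.4² + 0.3²) ≈ 0.5.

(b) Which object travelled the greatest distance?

the green sphere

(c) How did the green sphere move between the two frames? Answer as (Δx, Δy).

(-2.0, -0.7)

From the two frames, the green sphere sits at roughly (4.3, 7.3) before and (2.3, 6.6) after.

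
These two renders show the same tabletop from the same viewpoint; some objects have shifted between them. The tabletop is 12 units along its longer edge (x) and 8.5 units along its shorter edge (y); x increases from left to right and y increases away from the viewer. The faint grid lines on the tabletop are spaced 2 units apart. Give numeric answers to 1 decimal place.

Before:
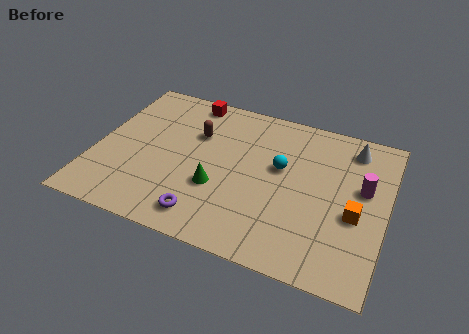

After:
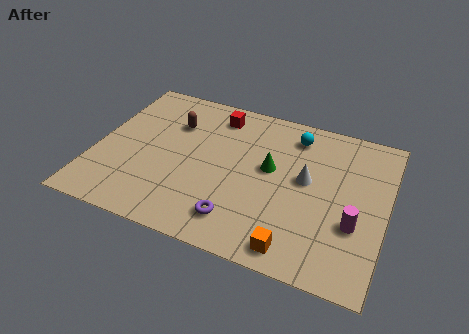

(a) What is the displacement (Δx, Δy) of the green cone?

(2.0, 1.8)

The green cone started near (5.2, 3.0) and ended near (7.2, 4.8).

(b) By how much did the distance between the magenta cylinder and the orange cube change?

+1.5

Before: roughly 1.5 units apart; after: 3.0. That's 1.5 units further apart.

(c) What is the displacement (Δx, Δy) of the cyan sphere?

(0.4, 2.0)

The cyan sphere was at about (7.6, 5.0) and moved to about (8.0, 7.0).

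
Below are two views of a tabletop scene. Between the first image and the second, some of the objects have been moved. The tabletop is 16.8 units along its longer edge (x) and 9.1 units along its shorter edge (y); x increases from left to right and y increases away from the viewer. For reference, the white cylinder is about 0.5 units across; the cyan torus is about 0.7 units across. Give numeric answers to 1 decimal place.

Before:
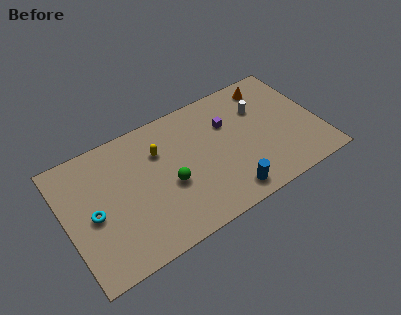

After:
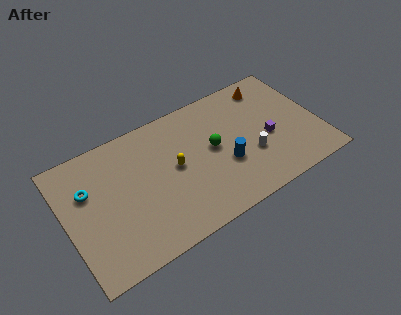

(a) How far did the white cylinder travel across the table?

3.3

From (13.2, 6.3) to (12.1, 3.2), the white cylinder covered √(1.1² + 3.1²) ≈ 3.3 units.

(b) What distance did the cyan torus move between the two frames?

1.8

The cyan torus was near (1.7, 4.2) before and (1.6, 6.0) after, so it travelled √(0.1² + 1.8²) ≈ 1.8 units.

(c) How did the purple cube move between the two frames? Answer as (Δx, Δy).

(2.4, -2.3)

The purple cube started near (11.0, 6.2) and ended near (13.4, 3.9).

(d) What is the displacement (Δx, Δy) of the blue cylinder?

(0.2, 2.1)

From the two frames, the blue cylinder sits at roughly (10.2, 1.3) before and (10.4, 3.4) after.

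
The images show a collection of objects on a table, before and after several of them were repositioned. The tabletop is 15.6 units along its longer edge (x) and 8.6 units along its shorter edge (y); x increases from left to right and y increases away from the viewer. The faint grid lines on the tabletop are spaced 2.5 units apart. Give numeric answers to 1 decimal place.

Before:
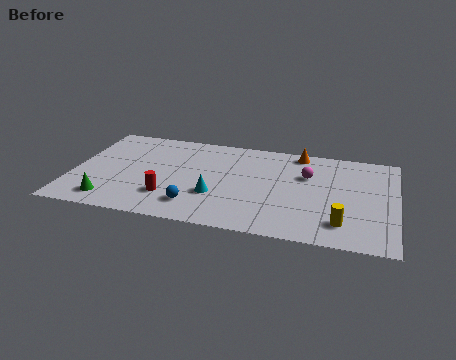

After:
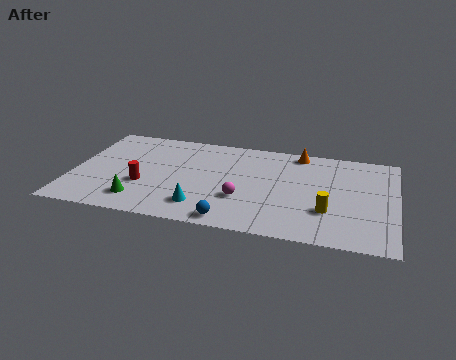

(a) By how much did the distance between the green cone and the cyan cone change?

-2.2

They were about 5.2 units apart before and 3.0 after — 2.2 units closer together.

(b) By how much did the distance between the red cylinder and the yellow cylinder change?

+0.6

Before: roughly 8.3 units apart; after: 8.9. That's 0.6 units further apart.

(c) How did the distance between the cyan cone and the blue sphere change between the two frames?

+0.3

They were about 1.4 units apart before and 1.7 after — 0.3 units further apart.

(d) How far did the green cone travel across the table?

1.4

The green cone moved from about (2.0, 1.4) to (3.4, 1.7), a distance of √(1.4² + 0.3²) ≈ 1.4.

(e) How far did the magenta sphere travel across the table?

4.1

The magenta sphere was near (11.3, 5.7) before and (8.3, 2.9) after, so it travelled √(3.0² + 2.8²) ≈ 4.1 units.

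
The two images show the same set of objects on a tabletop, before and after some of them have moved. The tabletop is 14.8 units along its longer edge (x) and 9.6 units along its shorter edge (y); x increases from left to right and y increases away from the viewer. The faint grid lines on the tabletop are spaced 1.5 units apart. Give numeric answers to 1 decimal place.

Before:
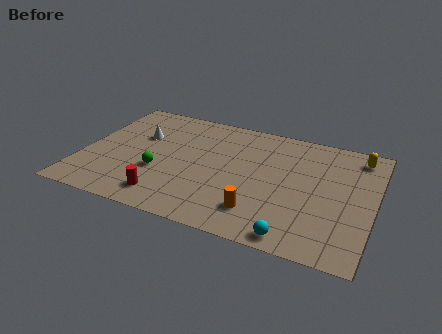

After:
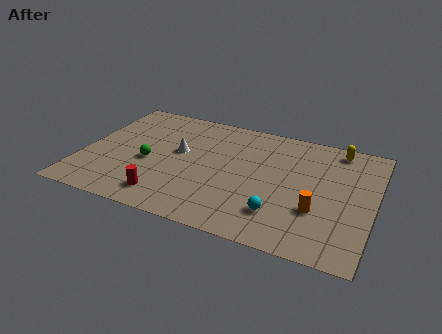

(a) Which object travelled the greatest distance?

the orange cylinder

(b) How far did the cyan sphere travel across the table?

1.7

The cyan sphere was near (11.2, 0.9) before and (10.3, 2.3) after, so it travelled √(0.9² + 1.4²) ≈ 1.7 units.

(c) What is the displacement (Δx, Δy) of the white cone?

(2.1, -0.7)

From the two frames, the white cone sits at roughly (2.7, 6.2) before and (4.8, 5.5) after.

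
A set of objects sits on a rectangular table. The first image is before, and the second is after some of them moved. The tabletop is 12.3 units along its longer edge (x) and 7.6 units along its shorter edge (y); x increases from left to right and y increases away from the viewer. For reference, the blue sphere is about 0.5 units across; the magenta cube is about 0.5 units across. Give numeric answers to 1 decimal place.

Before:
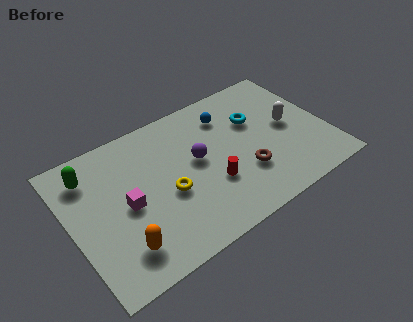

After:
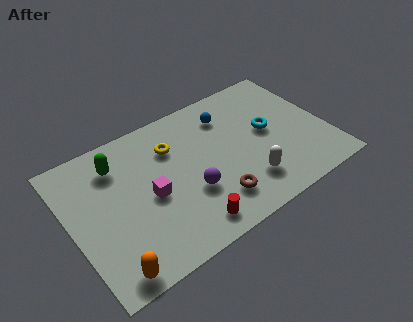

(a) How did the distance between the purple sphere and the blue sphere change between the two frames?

+1.5

Before: roughly 2.5 units apart; after: 4.0. That's 1.5 units further apart.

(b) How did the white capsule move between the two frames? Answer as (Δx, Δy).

(-2.5, -2.1)

The white capsule was at about (10.6, 3.9) and moved to about (8.1, 1.8).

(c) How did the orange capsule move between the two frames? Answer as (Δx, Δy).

(-0.7, -0.8)

The orange capsule was at about (2.0, 1.6) and moved to about (1.3, 0.8).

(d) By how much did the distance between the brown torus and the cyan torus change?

+1.1

They were about 2.8 units apart before and 3.9 after — 1.1 units further apart.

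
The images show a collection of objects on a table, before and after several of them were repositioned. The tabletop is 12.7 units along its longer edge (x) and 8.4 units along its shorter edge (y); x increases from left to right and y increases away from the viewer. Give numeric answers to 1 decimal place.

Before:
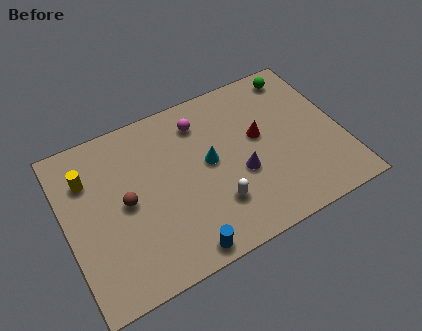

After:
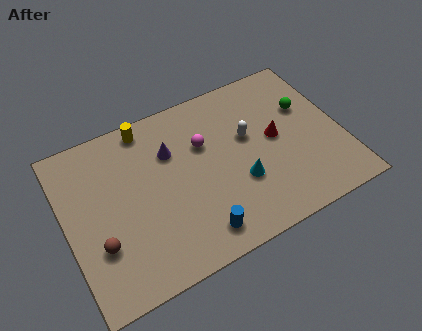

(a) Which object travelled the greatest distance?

the purple cone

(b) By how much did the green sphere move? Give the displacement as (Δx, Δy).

(0.1, -1.9)

The green sphere was at about (11.2, 7.3) and moved to about (11.3, 5.4).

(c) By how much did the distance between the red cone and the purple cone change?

+3.0

Before: roughly 1.9 units apart; after: 4.9. That's 3.0 units further apart.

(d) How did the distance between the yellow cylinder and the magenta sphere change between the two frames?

-2.2

Before: roughly 5.3 units apart; after: 3.1. That's 2.2 units closer together.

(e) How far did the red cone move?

0.8

From (9.0, 4.8) to (9.7, 4.4), the red cone covered √(0.7² + 0.4²) ≈ 0.8 units.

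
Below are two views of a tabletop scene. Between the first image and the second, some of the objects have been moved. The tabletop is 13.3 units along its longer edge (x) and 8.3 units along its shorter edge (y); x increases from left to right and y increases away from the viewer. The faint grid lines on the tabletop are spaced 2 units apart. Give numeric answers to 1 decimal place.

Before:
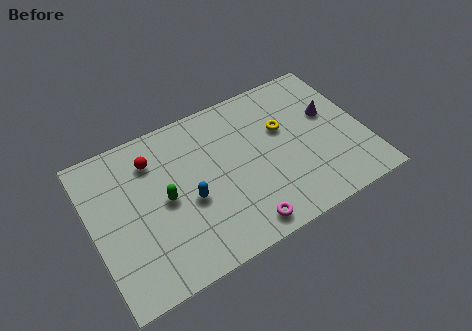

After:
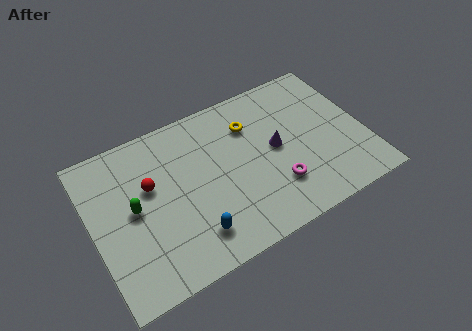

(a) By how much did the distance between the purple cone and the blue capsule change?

-2.2

The distance was about 7.4 in the first image and 5.2 in the second, so they moved 2.2 units closer together.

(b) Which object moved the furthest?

the purple cone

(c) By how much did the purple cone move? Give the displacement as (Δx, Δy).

(-2.8, -0.7)

From the two frames, the purple cone sits at roughly (11.8, 5.0) before and (9.0, 4.3) after.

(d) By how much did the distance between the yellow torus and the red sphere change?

-1.2

They were about 6.4 units apart before and 5.2 after — 1.2 units closer together.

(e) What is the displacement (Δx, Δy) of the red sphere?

(-0.3, -1.3)

The red sphere started near (3.2, 6.4) and ended near (2.9, 5.1).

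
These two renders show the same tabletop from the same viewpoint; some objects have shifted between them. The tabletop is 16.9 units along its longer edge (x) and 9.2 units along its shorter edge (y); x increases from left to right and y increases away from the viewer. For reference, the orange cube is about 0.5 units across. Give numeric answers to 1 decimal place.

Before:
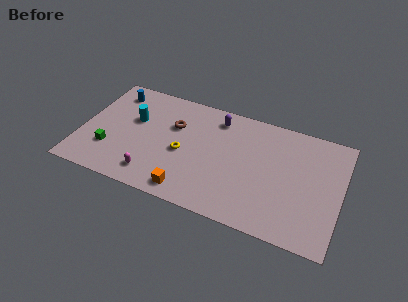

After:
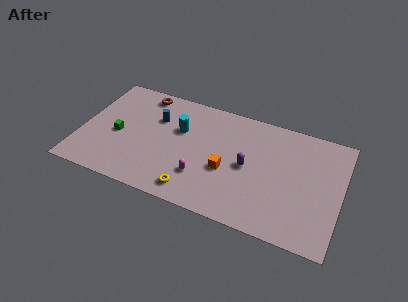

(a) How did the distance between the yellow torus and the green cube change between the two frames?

+1.1

The distance was about 4.9 in the first image and 6.0 in the second, so they moved 1.1 units further apart.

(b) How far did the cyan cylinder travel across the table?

3.0

The cyan cylinder was near (3.3, 5.7) before and (6.3, 5.9) after, so it travelled √(3.0² + 0.2²) ≈ 3.0 units.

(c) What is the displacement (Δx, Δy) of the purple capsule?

(2.3, -3.2)

The purple capsule started near (8.6, 7.7) and ended near (10.9, 4.5).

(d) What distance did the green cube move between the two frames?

1.5

The green cube was near (2.0, 2.7) before and (2.4, 4.1) after, so it travelled √(0.4² + 1.4²) ≈ 1.5 units.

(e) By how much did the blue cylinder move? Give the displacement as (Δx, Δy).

(3.0, -1.3)

From the two frames, the blue cylinder sits at roughly (1.7, 7.6) before and (4.7, 6.3) after.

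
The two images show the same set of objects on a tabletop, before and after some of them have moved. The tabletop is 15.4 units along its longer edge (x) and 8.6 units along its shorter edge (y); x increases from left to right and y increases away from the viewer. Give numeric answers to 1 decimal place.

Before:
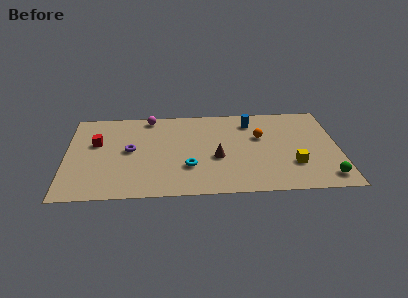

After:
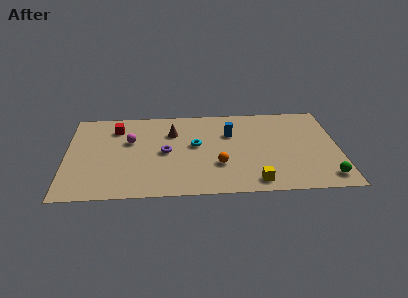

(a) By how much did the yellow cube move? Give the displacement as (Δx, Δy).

(-2.2, -1.5)

The yellow cube started near (12.8, 2.6) and ended near (10.6, 1.1).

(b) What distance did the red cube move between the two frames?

1.8

The red cube moved from about (1.7, 5.3) to (2.8, 6.7), a distance of √(1.1² + 1.4²) ≈ 1.8.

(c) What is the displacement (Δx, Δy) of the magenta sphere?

(-1.1, -2.3)

The magenta sphere was at about (4.7, 7.7) and moved to about (3.6, 5.4).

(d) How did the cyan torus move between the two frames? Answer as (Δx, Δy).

(0.4, 2.1)

The cyan torus started near (6.9, 2.7) and ended near (7.3, 4.8).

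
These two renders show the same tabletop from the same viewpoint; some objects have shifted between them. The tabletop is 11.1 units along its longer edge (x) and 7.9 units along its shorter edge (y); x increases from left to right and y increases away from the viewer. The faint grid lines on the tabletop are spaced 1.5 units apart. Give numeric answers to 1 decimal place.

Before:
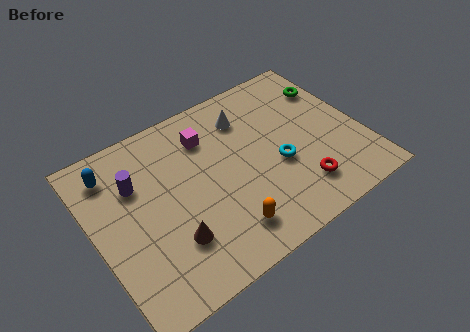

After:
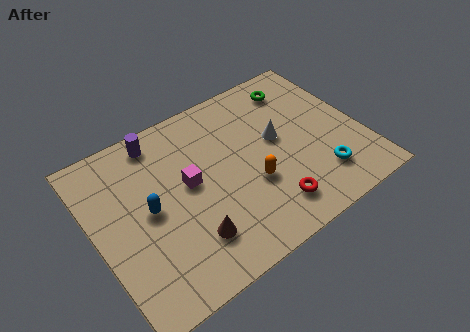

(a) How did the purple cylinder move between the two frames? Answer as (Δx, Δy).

(1.2, 1.5)

The purple cylinder was at about (1.9, 5.4) and moved to about (3.1, 6.9).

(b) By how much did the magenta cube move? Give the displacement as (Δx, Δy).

(-1.1, -1.7)

The magenta cube started near (5.0, 6.0) and ended near (3.9, 4.3).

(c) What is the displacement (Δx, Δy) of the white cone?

(1.0, -1.7)

From the two frames, the white cone sits at roughly (6.7, 6.1) before and (7.7, 4.4) after.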